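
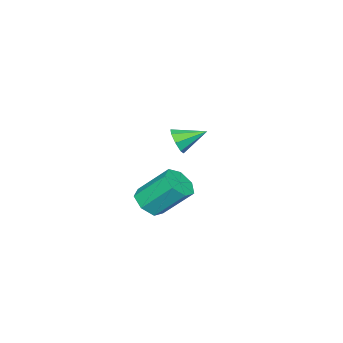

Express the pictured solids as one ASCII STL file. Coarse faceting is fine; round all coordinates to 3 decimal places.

solid 
facet normal 0.260 -0.641 -0.722
outer loop
vertex 4.548 0.574 1.317
vertex 3.976 0.948 0.779
vertex 4.814 1.147 0.904
endloop
endfacet
facet normal 0.899 -0.112 0.423
outer loop
vertex 4.548 0.574 1.317
vertex 4.814 1.147 0.904
vertex 4.036 1.837 2.739
endloop
endfacet
facet normal 0.899 -0.112 0.423
outer loop
vertex 4.036 1.837 2.739
vertex 4.814 1.147 0.904
vertex 4.302 2.41 2.326
endloop
endfacet
facet normal -0.259 0.641 0.722
outer loop
vertex 4.036 1.837 2.739
vertex 4.302 2.41 2.326
vertex 3.464 2.212 2.201
endloop
endfacet
facet normal 0.260 -0.641 -0.722
outer loop
vertex 4.814 1.147 0.904
vertex 3.976 0.948 0.779
vertex 4.449 1.571 0.396
endloop
endfacet
facet normal 0.836 0.523 -0.164
outer loop
vertex 4.814 1.147 0.904
vertex 4.449 1.571 0.396
vertex 4.302 2.41 2.326
endloop
endfacet
facet normal 0.836 0.524 -0.164
outer loop
vertex 4.302 2.41 2.326
vertex 4.449 1.571 0.396
vertex 3.937 2.834 1.819
endloop
endfacet
facet normal -0.259 0.641 0.723
outer loop
vertex 4.302 2.41 2.326
vertex 3.937 2.834 1.819
vertex 3.464 2.212 2.201
endloop
endfacet
facet normal 0.259 -0.641 -0.722
outer loop
vertex 4.449 1.571 0.396
vertex 3.976 0.948 0.779
vertex 3.728 1.526 0.177
endloop
endfacet
facet normal 0.143 0.765 -0.628
outer loop
vertex 4.449 1.571 0.396
vertex 3.728 1.526 0.177
vertex 3.937 2.834 1.819
endloop
endfacet
facet normal 0.143 0.765 -0.628
outer loop
vertex 3.937 2.834 1.819
vertex 3.728 1.526 0.177
vertex 3.216 2.789 1.6
endloop
endfacet
facet normal -0.259 0.641 0.722
outer loop
vertex 3.937 2.834 1.819
vertex 3.216 2.789 1.6
vertex 3.464 2.212 2.201
endloop
endfacet
facet normal 0.260 -0.641 -0.722
outer loop
vertex 3.728 1.526 0.177
vertex 3.976 0.948 0.779
vertex 3.194 1.046 0.411
endloop
endfacet
facet normal -0.658 0.430 -0.618
outer loop
vertex 3.728 1.526 0.177
vertex 3.194 1.046 0.411
vertex 3.216 2.789 1.6
endloop
endfacet
facet normal -0.657 0.430 -0.619
outer loop
vertex 3.216 2.789 1.6
vertex 3.194 1.046 0.411
vertex 2.682 2.309 1.833
endloop
endfacet
facet normal -0.261 0.640 0.722
outer loop
vertex 3.216 2.789 1.6
vertex 2.682 2.309 1.833
vertex 3.464 2.212 2.201
endloop
endfacet
facet normal 0.259 -0.642 -0.722
outer loop
vertex 3.194 1.046 0.411
vertex 3.976 0.948 0.779
vertex 3.248 0.493 0.922
endloop
endfacet
facet normal -0.963 -0.228 -0.145
outer loop
vertex 3.194 1.046 0.411
vertex 3.248 0.493 0.922
vertex 2.682 2.309 1.833
endloop
endfacet
facet normal -0.963 -0.228 -0.143
outer loop
vertex 2.682 2.309 1.833
vertex 3.248 0.493 0.922
vertex 2.737 1.756 2.344
endloop
endfacet
facet normal -0.260 0.641 0.722
outer loop
vertex 2.682 2.309 1.833
vertex 2.737 1.756 2.344
vertex 3.464 2.212 2.201
endloop
endfacet
facet normal 0.259 -0.642 -0.722
outer loop
vertex 3.248 0.493 0.922
vertex 3.976 0.948 0.779
vertex 3.851 0.283 1.325
endloop
endfacet
facet normal -0.543 -0.715 0.440
outer loop
vertex 3.248 0.493 0.922
vertex 3.851 0.283 1.325
vertex 2.737 1.756 2.344
endloop
endfacet
facet normal -0.544 -0.715 0.439
outer loop
vertex 2.737 1.756 2.344
vertex 3.851 0.283 1.325
vertex 3.339 1.546 2.747
endloop
endfacet
facet normal -0.260 0.641 0.722
outer loop
vertex 2.737 1.756 2.344
vertex 3.339 1.546 2.747
vertex 3.464 2.212 2.201
endloop
endfacet
facet normal 0.260 -0.641 -0.722
outer loop
vertex 3.851 0.283 1.325
vertex 3.976 0.948 0.779
vertex 4.548 0.574 1.317
endloop
endfacet
facet normal 0.285 -0.663 0.692
outer loop
vertex 3.851 0.283 1.325
vertex 4.548 0.574 1.317
vertex 3.339 1.546 2.747
endloop
endfacet
facet normal 0.285 -0.663 0.692
outer loop
vertex 3.339 1.546 2.747
vertex 4.548 0.574 1.317
vertex 4.036 1.837 2.739
endloop
endfacet
facet normal -0.259 0.641 0.722
outer loop
vertex 3.339 1.546 2.747
vertex 4.036 1.837 2.739
vertex 3.464 2.212 2.201
endloop
endfacet
facet normal 0.574 -0.712 -0.404
outer loop
vertex -1.344 -1.615 1.868
vertex -1.744 -1.571 1.223
vertex -1.124 -1.226 1.495
endloop
endfacet
facet normal 0.419 0.494 0.762
outer loop
vertex -1.344 -1.615 1.868
vertex -1.124 -1.226 1.495
vertex -2.616 -0.489 1.837
endloop
endfacet
facet normal 0.574 -0.713 -0.403
outer loop
vertex -1.124 -1.226 1.495
vertex -1.744 -1.571 1.223
vertex -1.267 -1.04 0.963
endloop
endfacet
facet normal 0.468 0.866 0.177
outer loop
vertex -1.124 -1.226 1.495
vertex -1.267 -1.04 0.963
vertex -2.616 -0.489 1.837
endloop
endfacet
facet normal 0.574 -0.713 -0.403
outer loop
vertex -1.267 -1.04 0.963
vertex -1.744 -1.571 1.223
vertex -1.689 -1.165 0.583
endloop
endfacet
facet normal 0.103 0.905 -0.412
outer loop
vertex -1.267 -1.04 0.963
vertex -1.689 -1.165 0.583
vertex -2.616 -0.489 1.837
endloop
endfacet
facet normal 0.573 -0.713 -0.403
outer loop
vertex -1.689 -1.165 0.583
vertex -1.744 -1.571 1.223
vertex -2.144 -1.528 0.578
endloop
endfacet
facet normal -0.464 0.590 -0.661
outer loop
vertex -1.689 -1.165 0.583
vertex -2.144 -1.528 0.578
vertex -2.616 -0.489 1.837
endloop
endfacet
facet normal 0.574 -0.713 -0.403
outer loop
vertex -2.144 -1.528 0.578
vertex -1.744 -1.571 1.223
vertex -2.364 -1.916 0.951
endloop
endfacet
facet normal -0.900 0.104 -0.423
outer loop
vertex -2.144 -1.528 0.578
vertex -2.364 -1.916 0.951
vertex -2.616 -0.489 1.837
endloop
endfacet
facet normal 0.574 -0.712 -0.405
outer loop
vertex -2.364 -1.916 0.951
vertex -1.744 -1.571 1.223
vertex -2.221 -2.103 1.483
endloop
endfacet
facet normal -0.950 -0.268 0.161
outer loop
vertex -2.364 -1.916 0.951
vertex -2.221 -2.103 1.483
vertex -2.616 -0.489 1.837
endloop
endfacet
facet normal 0.574 -0.712 -0.404
outer loop
vertex -2.221 -2.103 1.483
vertex -1.744 -1.571 1.223
vertex -1.799 -1.978 1.862
endloop
endfacet
facet normal -0.584 -0.308 0.751
outer loop
vertex -2.221 -2.103 1.483
vertex -1.799 -1.978 1.862
vertex -2.616 -0.489 1.837
endloop
endfacet
facet normal 0.574 -0.712 -0.404
outer loop
vertex -1.799 -1.978 1.862
vertex -1.744 -1.571 1.223
vertex -1.344 -1.615 1.868
endloop
endfacet
facet normal -0.018 0.007 1.000
outer loop
vertex -1.799 -1.978 1.862
vertex -1.344 -1.615 1.868
vertex -2.616 -0.489 1.837
endloop
endfacet

endsolid


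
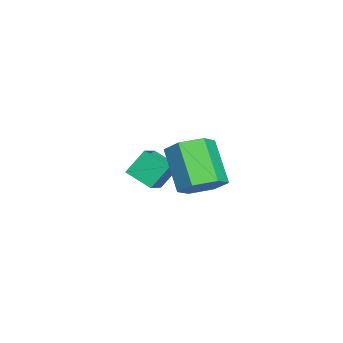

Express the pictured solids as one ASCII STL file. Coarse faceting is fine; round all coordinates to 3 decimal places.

solid 
facet normal 0.567 0.353 -0.744
outer loop
vertex 3.969 0.703 -1.275
vertex 3.661 0.248 -1.726
vertex 3.385 0.895 -1.629
endloop
endfacet
facet normal 0.025 0.896 0.444
outer loop
vertex 3.969 0.703 -1.275
vertex 3.385 0.895 -1.629
vertex 3.107 0.166 -0.144
endloop
endfacet
facet normal 0.026 0.895 0.445
outer loop
vertex 3.107 0.166 -0.144
vertex 3.385 0.895 -1.629
vertex 2.522 0.359 -0.498
endloop
endfacet
facet normal -0.567 -0.353 0.744
outer loop
vertex 3.107 0.166 -0.144
vertex 2.522 0.359 -0.498
vertex 2.799 -0.288 -0.594
endloop
endfacet
facet normal 0.568 0.354 -0.744
outer loop
vertex 3.385 0.895 -1.629
vertex 3.661 0.248 -1.726
vertex 3.077 0.441 -2.08
endloop
endfacet
facet normal -0.699 0.683 -0.210
outer loop
vertex 3.385 0.895 -1.629
vertex 3.077 0.441 -2.08
vertex 2.522 0.359 -0.498
endloop
endfacet
facet normal -0.700 0.682 -0.210
outer loop
vertex 2.522 0.359 -0.498
vertex 3.077 0.441 -2.08
vertex 2.214 -0.096 -0.949
endloop
endfacet
facet normal -0.567 -0.353 0.744
outer loop
vertex 2.522 0.359 -0.498
vertex 2.214 -0.096 -0.949
vertex 2.799 -0.288 -0.594
endloop
endfacet
facet normal 0.568 0.353 -0.744
outer loop
vertex 3.077 0.441 -2.08
vertex 3.661 0.248 -1.726
vertex 3.353 -0.206 -2.176
endloop
endfacet
facet normal -0.726 -0.212 -0.655
outer loop
vertex 3.077 0.441 -2.08
vertex 3.353 -0.206 -2.176
vertex 2.214 -0.096 -0.949
endloop
endfacet
facet normal -0.725 -0.214 -0.654
outer loop
vertex 2.214 -0.096 -0.949
vertex 3.353 -0.206 -2.176
vertex 2.491 -0.743 -1.045
endloop
endfacet
facet normal -0.567 -0.353 0.744
outer loop
vertex 2.214 -0.096 -0.949
vertex 2.491 -0.743 -1.045
vertex 2.799 -0.288 -0.594
endloop
endfacet
facet normal 0.567 0.353 -0.744
outer loop
vertex 3.353 -0.206 -2.176
vertex 3.661 0.248 -1.726
vertex 3.938 -0.399 -1.822
endloop
endfacet
facet normal -0.026 -0.895 -0.445
outer loop
vertex 3.353 -0.206 -2.176
vertex 3.938 -0.399 -1.822
vertex 2.491 -0.743 -1.045
endloop
endfacet
facet normal -0.025 -0.896 -0.444
outer loop
vertex 2.491 -0.743 -1.045
vertex 3.938 -0.399 -1.822
vertex 3.075 -0.935 -0.691
endloop
endfacet
facet normal -0.567 -0.353 0.744
outer loop
vertex 2.491 -0.743 -1.045
vertex 3.075 -0.935 -0.691
vertex 2.799 -0.288 -0.594
endloop
endfacet
facet normal 0.567 0.353 -0.744
outer loop
vertex 3.938 -0.399 -1.822
vertex 3.661 0.248 -1.726
vertex 4.246 0.056 -1.371
endloop
endfacet
facet normal 0.700 -0.683 0.211
outer loop
vertex 3.938 -0.399 -1.822
vertex 4.246 0.056 -1.371
vertex 3.075 -0.935 -0.691
endloop
endfacet
facet normal 0.700 -0.683 0.210
outer loop
vertex 3.075 -0.935 -0.691
vertex 4.246 0.056 -1.371
vertex 3.383 -0.481 -0.24
endloop
endfacet
facet normal -0.568 -0.354 0.744
outer loop
vertex 3.075 -0.935 -0.691
vertex 3.383 -0.481 -0.24
vertex 2.799 -0.288 -0.594
endloop
endfacet
facet normal 0.567 0.353 -0.744
outer loop
vertex 4.246 0.056 -1.371
vertex 3.661 0.248 -1.726
vertex 3.969 0.703 -1.275
endloop
endfacet
facet normal 0.725 0.213 0.655
outer loop
vertex 4.246 0.056 -1.371
vertex 3.969 0.703 -1.275
vertex 3.383 -0.481 -0.24
endloop
endfacet
facet normal 0.726 0.213 0.654
outer loop
vertex 3.383 -0.481 -0.24
vertex 3.969 0.703 -1.275
vertex 3.107 0.166 -0.144
endloop
endfacet
facet normal -0.568 -0.353 0.744
outer loop
vertex 3.383 -0.481 -0.24
vertex 3.107 0.166 -0.144
vertex 2.799 -0.288 -0.594
endloop
endfacet
facet normal -0.297 0.515 0.804
outer loop
vertex -0.39 -1.909 -2.529
vertex 0.394 -2.042 -2.154
vertex -0.063 -1.099 -2.927
endloop
endfacet
facet normal -0.892 0.150 -0.427
outer loop
vertex 0.226 -1.598 -3.706
vertex -0.39 -1.909 -2.529
vertex -0.063 -1.099 -2.927
endloop
endfacet
facet normal -0.298 0.515 0.804
outer loop
vertex -0.063 -1.099 -2.927
vertex 0.394 -2.042 -2.154
vertex 0.722 -1.232 -2.551
endloop
endfacet
facet normal 0.341 0.844 -0.414
outer loop
vertex 0.722 -1.232 -2.551
vertex 0.226 -1.598 -3.706
vertex -0.063 -1.099 -2.927
endloop
endfacet
facet normal -0.341 -0.844 0.414
outer loop
vertex -0.39 -1.909 -2.529
vertex 0.683 -2.541 -2.933
vertex 0.394 -2.042 -2.154
endloop
endfacet
facet normal -0.892 0.152 -0.426
outer loop
vertex -0.102 -2.408 -3.309
vertex -0.39 -1.909 -2.529
vertex 0.226 -1.598 -3.706
endloop
endfacet
facet normal -0.341 -0.844 0.414
outer loop
vertex -0.102 -2.408 -3.309
vertex 0.683 -2.541 -2.933
vertex -0.39 -1.909 -2.529
endloop
endfacet
facet normal 0.891 -0.151 0.428
outer loop
vertex 0.394 -2.042 -2.154
vertex 0.683 -2.541 -2.933
vertex 0.722 -1.232 -2.551
endloop
endfacet
facet normal 0.341 0.844 -0.414
outer loop
vertex 1.01 -1.731 -3.331
vertex 0.226 -1.598 -3.706
vertex 0.722 -1.232 -2.551
endloop
endfacet
facet normal 0.892 -0.151 0.426
outer loop
vertex 0.722 -1.232 -2.551
vertex 0.683 -2.541 -2.933
vertex 1.01 -1.731 -3.331
endloop
endfacet
facet normal 0.297 -0.515 -0.804
outer loop
vertex 1.01 -1.731 -3.331
vertex -0.102 -2.408 -3.309
vertex 0.226 -1.598 -3.706
endloop
endfacet
facet normal 0.298 -0.515 -0.804
outer loop
vertex 0.683 -2.541 -2.933
vertex -0.102 -2.408 -3.309
vertex 1.01 -1.731 -3.331
endloop
endfacet

endsolid


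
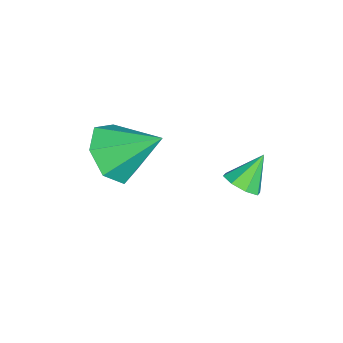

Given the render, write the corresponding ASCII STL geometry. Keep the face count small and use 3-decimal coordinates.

solid 
facet normal 0.474 -0.456 -0.754
outer loop
vertex -0.138 1.782 -1.549
vertex -0.558 2.03 -1.963
vertex 0.004 2.217 -1.723
endloop
endfacet
facet normal 0.544 0.153 0.825
outer loop
vertex -0.138 1.782 -1.549
vertex 0.004 2.217 -1.723
vertex -1.142 2.59 -1.037
endloop
endfacet
facet normal 0.473 -0.455 -0.754
outer loop
vertex 0.004 2.217 -1.723
vertex -0.558 2.03 -1.963
vertex -0.183 2.543 -2.037
endloop
endfacet
facet normal 0.510 0.730 0.455
outer loop
vertex 0.004 2.217 -1.723
vertex -0.183 2.543 -2.037
vertex -1.142 2.59 -1.037
endloop
endfacet
facet normal 0.475 -0.456 -0.753
outer loop
vertex -0.183 2.543 -2.037
vertex -0.558 2.03 -1.963
vertex -0.59 2.568 -2.309
endloop
endfacet
facet normal 0.056 0.998 0.007
outer loop
vertex -0.183 2.543 -2.037
vertex -0.59 2.568 -2.309
vertex -1.142 2.59 -1.037
endloop
endfacet
facet normal 0.474 -0.456 -0.753
outer loop
vertex -0.59 2.568 -2.309
vertex -0.558 2.03 -1.963
vertex -0.979 2.278 -2.378
endloop
endfacet
facet normal -0.549 0.797 -0.252
outer loop
vertex -0.59 2.568 -2.309
vertex -0.979 2.278 -2.378
vertex -1.142 2.59 -1.037
endloop
endfacet
facet normal 0.475 -0.455 -0.753
outer loop
vertex -0.979 2.278 -2.378
vertex -0.558 2.03 -1.963
vertex -1.121 1.842 -2.204
endloop
endfacet
facet normal -0.955 0.242 -0.172
outer loop
vertex -0.979 2.278 -2.378
vertex -1.121 1.842 -2.204
vertex -1.142 2.59 -1.037
endloop
endfacet
facet normal 0.475 -0.455 -0.754
outer loop
vertex -1.121 1.842 -2.204
vertex -0.558 2.03 -1.963
vertex -0.934 1.517 -1.89
endloop
endfacet
facet normal -0.920 -0.337 0.199
outer loop
vertex -1.121 1.842 -2.204
vertex -0.934 1.517 -1.89
vertex -1.142 2.59 -1.037
endloop
endfacet
facet normal 0.475 -0.455 -0.753
outer loop
vertex -0.934 1.517 -1.89
vertex -0.558 2.03 -1.963
vertex -0.527 1.492 -1.618
endloop
endfacet
facet normal -0.468 -0.604 0.645
outer loop
vertex -0.934 1.517 -1.89
vertex -0.527 1.492 -1.618
vertex -1.142 2.59 -1.037
endloop
endfacet
facet normal 0.474 -0.456 -0.754
outer loop
vertex -0.527 1.492 -1.618
vertex -0.558 2.03 -1.963
vertex -0.138 1.782 -1.549
endloop
endfacet
facet normal 0.139 -0.401 0.905
outer loop
vertex -0.527 1.492 -1.618
vertex -0.138 1.782 -1.549
vertex -1.142 2.59 -1.037
endloop
endfacet
facet normal -0.081 -0.800 -0.594
outer loop
vertex 1.122 -1.681 -0.454
vertex 0.057 -1.58 -0.445
vertex 0.763 -1.148 -1.123
endloop
endfacet
facet normal 0.848 0.529 -0.033
outer loop
vertex 1.122 -1.681 -0.454
vertex 0.763 -1.148 -1.123
vertex 0.203 -0.14 0.625
endloop
endfacet
facet normal -0.082 -0.800 -0.595
outer loop
vertex 0.763 -1.148 -1.123
vertex 0.057 -1.58 -0.445
vertex -0.128 -0.939 -1.282
endloop
endfacet
facet normal 0.277 0.868 -0.412
outer loop
vertex 0.763 -1.148 -1.123
vertex -0.128 -0.939 -1.282
vertex 0.203 -0.14 0.625
endloop
endfacet
facet normal -0.081 -0.800 -0.595
outer loop
vertex -0.128 -0.939 -1.282
vertex 0.057 -1.58 -0.445
vertex -0.879 -1.213 -0.811
endloop
endfacet
facet normal -0.474 0.838 -0.269
outer loop
vertex -0.128 -0.939 -1.282
vertex -0.879 -1.213 -0.811
vertex 0.203 -0.14 0.625
endloop
endfacet
facet normal -0.081 -0.800 -0.595
outer loop
vertex -0.879 -1.213 -0.811
vertex 0.057 -1.58 -0.445
vertex -0.926 -1.764 -0.064
endloop
endfacet
facet normal -0.839 0.461 0.288
outer loop
vertex -0.879 -1.213 -0.811
vertex -0.926 -1.764 -0.064
vertex 0.203 -0.14 0.625
endloop
endfacet
facet normal -0.081 -0.800 -0.594
outer loop
vertex -0.926 -1.764 -0.064
vertex 0.057 -1.58 -0.445
vertex -0.232 -2.175 0.395
endloop
endfacet
facet normal -0.543 0.021 0.840
outer loop
vertex -0.926 -1.764 -0.064
vertex -0.232 -2.175 0.395
vertex 0.203 -0.14 0.625
endloop
endfacet
facet normal -0.081 -0.800 -0.595
outer loop
vertex -0.232 -2.175 0.395
vertex 0.057 -1.58 -0.445
vertex 0.679 -2.139 0.222
endloop
endfacet
facet normal 0.190 -0.150 0.970
outer loop
vertex -0.232 -2.175 0.395
vertex 0.679 -2.139 0.222
vertex 0.203 -0.14 0.625
endloop
endfacet
facet normal -0.081 -0.800 -0.595
outer loop
vertex 0.679 -2.139 0.222
vertex 0.057 -1.58 -0.445
vertex 1.122 -1.681 -0.454
endloop
endfacet
facet normal 0.810 0.076 0.582
outer loop
vertex 0.679 -2.139 0.222
vertex 1.122 -1.681 -0.454
vertex 0.203 -0.14 0.625
endloop
endfacet

endsolid


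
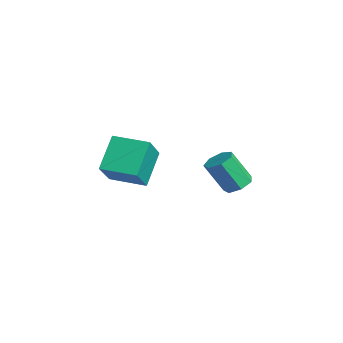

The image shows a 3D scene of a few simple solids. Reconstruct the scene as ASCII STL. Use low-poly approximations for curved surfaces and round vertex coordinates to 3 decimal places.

solid 
facet normal -0.645 -0.763 0.045
outer loop
vertex -2.605 -5.136 1.249
vertex -3.516 -4.296 2.427
vertex -3.503 -4.447 0.063
endloop
endfacet
facet normal 0.533 -0.491 -0.689
outer loop
vertex -2.504 -3.264 -0.007
vertex -2.605 -5.136 1.249
vertex -3.503 -4.447 0.063
endloop
endfacet
facet normal -0.645 -0.763 0.045
outer loop
vertex -3.503 -4.447 0.063
vertex -3.516 -4.296 2.427
vertex -4.415 -3.607 1.241
endloop
endfacet
facet normal -0.548 0.420 -0.724
outer loop
vertex -4.415 -3.607 1.241
vertex -2.504 -3.264 -0.007
vertex -3.503 -4.447 0.063
endloop
endfacet
facet normal 0.548 -0.420 0.723
outer loop
vertex -2.605 -5.136 1.249
vertex -2.517 -3.113 2.357
vertex -3.516 -4.296 2.427
endloop
endfacet
facet normal 0.533 -0.491 -0.689
outer loop
vertex -1.605 -3.953 1.179
vertex -2.605 -5.136 1.249
vertex -2.504 -3.264 -0.007
endloop
endfacet
facet normal 0.548 -0.420 0.724
outer loop
vertex -1.605 -3.953 1.179
vertex -2.517 -3.113 2.357
vertex -2.605 -5.136 1.249
endloop
endfacet
facet normal -0.533 0.491 0.689
outer loop
vertex -3.516 -4.296 2.427
vertex -2.517 -3.113 2.357
vertex -4.415 -3.607 1.241
endloop
endfacet
facet normal -0.548 0.420 -0.723
outer loop
vertex -3.415 -2.424 1.171
vertex -2.504 -3.264 -0.007
vertex -4.415 -3.607 1.241
endloop
endfacet
facet normal -0.533 0.491 0.689
outer loop
vertex -4.415 -3.607 1.241
vertex -2.517 -3.113 2.357
vertex -3.415 -2.424 1.171
endloop
endfacet
facet normal 0.645 0.763 -0.045
outer loop
vertex -3.415 -2.424 1.171
vertex -1.605 -3.953 1.179
vertex -2.504 -3.264 -0.007
endloop
endfacet
facet normal 0.645 0.763 -0.045
outer loop
vertex -2.517 -3.113 2.357
vertex -1.605 -3.953 1.179
vertex -3.415 -2.424 1.171
endloop
endfacet
facet normal 0.235 0.455 -0.859
outer loop
vertex -2.672 1.155 -0.756
vertex -3.124 0.779 -1.079
vertex -3.209 1.376 -0.786
endloop
endfacet
facet normal 0.303 0.805 0.510
outer loop
vertex -2.672 1.155 -0.756
vertex -3.209 1.376 -0.786
vertex -3.044 0.436 0.601
endloop
endfacet
facet normal 0.303 0.805 0.510
outer loop
vertex -3.044 0.436 0.601
vertex -3.209 1.376 -0.786
vertex -3.581 0.657 0.571
endloop
endfacet
facet normal -0.235 -0.454 0.859
outer loop
vertex -3.044 0.436 0.601
vertex -3.581 0.657 0.571
vertex -3.496 0.061 0.279
endloop
endfacet
facet normal 0.235 0.455 -0.859
outer loop
vertex -3.209 1.376 -0.786
vertex -3.124 0.779 -1.079
vertex -3.682 1.148 -1.036
endloop
endfacet
facet normal -0.532 0.800 0.278
outer loop
vertex -3.209 1.376 -0.786
vertex -3.682 1.148 -1.036
vertex -3.581 0.657 0.571
endloop
endfacet
facet normal -0.531 0.800 0.278
outer loop
vertex -3.581 0.657 0.571
vertex -3.682 1.148 -1.036
vertex -4.054 0.43 0.321
endloop
endfacet
facet normal -0.236 -0.454 0.859
outer loop
vertex -3.581 0.657 0.571
vertex -4.054 0.43 0.321
vertex -3.496 0.061 0.279
endloop
endfacet
facet normal 0.235 0.455 -0.859
outer loop
vertex -3.682 1.148 -1.036
vertex -3.124 0.779 -1.079
vertex -3.735 0.643 -1.318
endloop
endfacet
facet normal -0.968 0.193 -0.163
outer loop
vertex -3.682 1.148 -1.036
vertex -3.735 0.643 -1.318
vertex -4.054 0.43 0.321
endloop
endfacet
facet normal -0.968 0.191 -0.164
outer loop
vertex -4.054 0.43 0.321
vertex -3.735 0.643 -1.318
vertex -4.106 -0.076 0.039
endloop
endfacet
facet normal -0.236 -0.454 0.859
outer loop
vertex -4.054 0.43 0.321
vertex -4.106 -0.076 0.039
vertex -3.496 0.061 0.279
endloop
endfacet
facet normal 0.235 0.455 -0.859
outer loop
vertex -3.735 0.643 -1.318
vertex -3.124 0.779 -1.079
vertex -3.328 0.24 -1.42
endloop
endfacet
facet normal -0.675 -0.560 -0.481
outer loop
vertex -3.735 0.643 -1.318
vertex -3.328 0.24 -1.42
vertex -4.106 -0.076 0.039
endloop
endfacet
facet normal -0.675 -0.560 -0.481
outer loop
vertex -4.106 -0.076 0.039
vertex -3.328 0.24 -1.42
vertex -3.699 -0.479 -0.063
endloop
endfacet
facet normal -0.236 -0.455 0.859
outer loop
vertex -4.106 -0.076 0.039
vertex -3.699 -0.479 -0.063
vertex -3.496 0.061 0.279
endloop
endfacet
facet normal 0.235 0.454 -0.859
outer loop
vertex -3.328 0.24 -1.42
vertex -3.124 0.779 -1.079
vertex -2.768 0.243 -1.265
endloop
endfacet
facet normal 0.126 -0.890 -0.437
outer loop
vertex -3.328 0.24 -1.42
vertex -2.768 0.243 -1.265
vertex -3.699 -0.479 -0.063
endloop
endfacet
facet normal 0.128 -0.891 -0.436
outer loop
vertex -3.699 -0.479 -0.063
vertex -2.768 0.243 -1.265
vertex -3.139 -0.475 0.093
endloop
endfacet
facet normal -0.236 -0.455 0.859
outer loop
vertex -3.699 -0.479 -0.063
vertex -3.139 -0.475 0.093
vertex -3.496 0.061 0.279
endloop
endfacet
facet normal 0.236 0.455 -0.859
outer loop
vertex -2.768 0.243 -1.265
vertex -3.124 0.779 -1.079
vertex -2.476 0.651 -0.969
endloop
endfacet
facet normal 0.833 -0.550 -0.063
outer loop
vertex -2.768 0.243 -1.265
vertex -2.476 0.651 -0.969
vertex -3.139 -0.475 0.093
endloop
endfacet
facet normal 0.832 -0.551 -0.064
outer loop
vertex -3.139 -0.475 0.093
vertex -2.476 0.651 -0.969
vertex -2.847 -0.068 0.388
endloop
endfacet
facet normal -0.235 -0.454 0.859
outer loop
vertex -3.139 -0.475 0.093
vertex -2.847 -0.068 0.388
vertex -3.496 0.061 0.279
endloop
endfacet
facet normal 0.236 0.455 -0.859
outer loop
vertex -2.476 0.651 -0.969
vertex -3.124 0.779 -1.079
vertex -2.672 1.155 -0.756
endloop
endfacet
facet normal 0.912 0.204 0.357
outer loop
vertex -2.476 0.651 -0.969
vertex -2.672 1.155 -0.756
vertex -2.847 -0.068 0.388
endloop
endfacet
facet normal 0.911 0.205 0.358
outer loop
vertex -2.847 -0.068 0.388
vertex -2.672 1.155 -0.756
vertex -3.044 0.436 0.601
endloop
endfacet
facet normal -0.235 -0.455 0.859
outer loop
vertex -2.847 -0.068 0.388
vertex -3.044 0.436 0.601
vertex -3.496 0.061 0.279
endloop
endfacet

endsolid


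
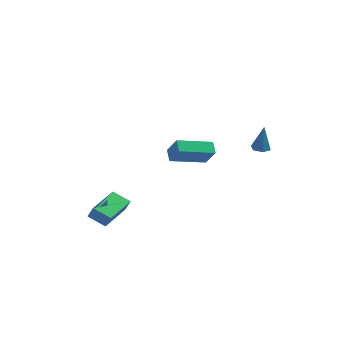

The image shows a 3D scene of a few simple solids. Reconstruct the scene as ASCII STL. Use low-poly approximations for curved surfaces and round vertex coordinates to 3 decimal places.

solid 
facet normal -0.696 -0.690 0.200
outer loop
vertex 2.367 -4.957 4.104
vertex 2.003 -4.442 4.614
vertex 1.638 -4.504 3.128
endloop
endfacet
facet normal 0.448 -0.635 -0.629
outer loop
vertex 3.037 -3.118 2.726
vertex 2.367 -4.957 4.104
vertex 1.638 -4.504 3.128
endloop
endfacet
facet normal -0.696 -0.690 0.200
outer loop
vertex 1.638 -4.504 3.128
vertex 2.003 -4.442 4.614
vertex 1.274 -3.99 3.637
endloop
endfacet
facet normal -0.560 0.348 -0.752
outer loop
vertex 1.274 -3.99 3.637
vertex 3.037 -3.118 2.726
vertex 1.638 -4.504 3.128
endloop
endfacet
facet normal 0.561 -0.348 0.751
outer loop
vertex 2.367 -4.957 4.104
vertex 3.402 -3.056 4.212
vertex 2.003 -4.442 4.614
endloop
endfacet
facet normal 0.449 -0.635 -0.629
outer loop
vertex 3.766 -3.57 3.703
vertex 2.367 -4.957 4.104
vertex 3.037 -3.118 2.726
endloop
endfacet
facet normal 0.560 -0.348 0.752
outer loop
vertex 3.766 -3.57 3.703
vertex 3.402 -3.056 4.212
vertex 2.367 -4.957 4.104
endloop
endfacet
facet normal -0.449 0.635 0.629
outer loop
vertex 2.003 -4.442 4.614
vertex 3.402 -3.056 4.212
vertex 1.274 -3.99 3.637
endloop
endfacet
facet normal -0.560 0.348 -0.751
outer loop
vertex 2.673 -2.603 3.236
vertex 3.037 -3.118 2.726
vertex 1.274 -3.99 3.637
endloop
endfacet
facet normal -0.449 0.634 0.630
outer loop
vertex 1.274 -3.99 3.637
vertex 3.402 -3.056 4.212
vertex 2.673 -2.603 3.236
endloop
endfacet
facet normal 0.696 0.690 -0.200
outer loop
vertex 2.673 -2.603 3.236
vertex 3.766 -3.57 3.703
vertex 3.037 -3.118 2.726
endloop
endfacet
facet normal 0.696 0.690 -0.199
outer loop
vertex 3.402 -3.056 4.212
vertex 3.766 -3.57 3.703
vertex 2.673 -2.603 3.236
endloop
endfacet
facet normal -0.464 0.207 -0.862
outer loop
vertex -3.608 -3.406 -2.319
vertex -3.437 -1.352 -1.917
vertex -2.576 -3.384 -2.869
endloop
endfacet
facet normal -0.081 -0.978 -0.191
outer loop
vertex -2.163 -3.568 -2.103
vertex -3.608 -3.406 -2.319
vertex -2.576 -3.384 -2.869
endloop
endfacet
facet normal -0.464 0.207 -0.861
outer loop
vertex -2.576 -3.384 -2.869
vertex -3.437 -1.352 -1.917
vertex -2.405 -1.33 -2.468
endloop
endfacet
facet normal 0.882 0.019 -0.471
outer loop
vertex -2.405 -1.33 -2.468
vertex -2.163 -3.568 -2.103
vertex -2.576 -3.384 -2.869
endloop
endfacet
facet normal -0.882 -0.019 0.471
outer loop
vertex -3.608 -3.406 -2.319
vertex -3.024 -1.536 -1.151
vertex -3.437 -1.352 -1.917
endloop
endfacet
facet normal -0.081 -0.978 -0.191
outer loop
vertex -3.195 -3.59 -1.552
vertex -3.608 -3.406 -2.319
vertex -2.163 -3.568 -2.103
endloop
endfacet
facet normal -0.882 -0.018 0.471
outer loop
vertex -3.195 -3.59 -1.552
vertex -3.024 -1.536 -1.151
vertex -3.608 -3.406 -2.319
endloop
endfacet
facet normal 0.081 0.978 0.191
outer loop
vertex -3.437 -1.352 -1.917
vertex -3.024 -1.536 -1.151
vertex -2.405 -1.33 -2.468
endloop
endfacet
facet normal 0.882 0.019 -0.471
outer loop
vertex -1.992 -1.514 -1.701
vertex -2.163 -3.568 -2.103
vertex -2.405 -1.33 -2.468
endloop
endfacet
facet normal 0.081 0.978 0.191
outer loop
vertex -2.405 -1.33 -2.468
vertex -3.024 -1.536 -1.151
vertex -1.992 -1.514 -1.701
endloop
endfacet
facet normal 0.464 -0.207 0.861
outer loop
vertex -1.992 -1.514 -1.701
vertex -3.195 -3.59 -1.552
vertex -2.163 -3.568 -2.103
endloop
endfacet
facet normal 0.464 -0.207 0.862
outer loop
vertex -3.024 -1.536 -1.151
vertex -3.195 -3.59 -1.552
vertex -1.992 -1.514 -1.701
endloop
endfacet
facet normal -0.138 0.081 -0.987
outer loop
vertex 3.803 2.988 1.245
vertex 3.493 3.447 1.326
vertex 4.047 3.492 1.252
endloop
endfacet
facet normal 0.893 -0.434 0.119
outer loop
vertex 3.803 2.988 1.245
vertex 4.047 3.492 1.252
vertex 3.727 3.313 2.994
endloop
endfacet
facet normal -0.138 0.079 -0.987
outer loop
vertex 4.047 3.492 1.252
vertex 3.493 3.447 1.326
vertex 3.737 3.952 1.332
endloop
endfacet
facet normal 0.828 0.522 0.206
outer loop
vertex 4.047 3.492 1.252
vertex 3.737 3.952 1.332
vertex 3.727 3.313 2.994
endloop
endfacet
facet normal -0.138 0.079 -0.987
outer loop
vertex 3.737 3.952 1.332
vertex 3.493 3.447 1.326
vertex 3.183 3.907 1.406
endloop
endfacet
facet normal -0.028 0.933 0.359
outer loop
vertex 3.737 3.952 1.332
vertex 3.183 3.907 1.406
vertex 3.727 3.313 2.994
endloop
endfacet
facet normal -0.138 0.078 -0.987
outer loop
vertex 3.183 3.907 1.406
vertex 3.493 3.447 1.326
vertex 2.94 3.402 1.4
endloop
endfacet
facet normal -0.818 0.388 0.425
outer loop
vertex 3.183 3.907 1.406
vertex 2.94 3.402 1.4
vertex 3.727 3.313 2.994
endloop
endfacet
facet normal -0.139 0.081 -0.987
outer loop
vertex 2.94 3.402 1.4
vertex 3.493 3.447 1.326
vertex 3.25 2.943 1.319
endloop
endfacet
facet normal -0.751 -0.567 0.339
outer loop
vertex 2.94 3.402 1.4
vertex 3.25 2.943 1.319
vertex 3.727 3.313 2.994
endloop
endfacet
facet normal -0.139 0.081 -0.987
outer loop
vertex 3.25 2.943 1.319
vertex 3.493 3.447 1.326
vertex 3.803 2.988 1.245
endloop
endfacet
facet normal 0.104 -0.977 0.186
outer loop
vertex 3.25 2.943 1.319
vertex 3.803 2.988 1.245
vertex 3.727 3.313 2.994
endloop
endfacet

endsolid


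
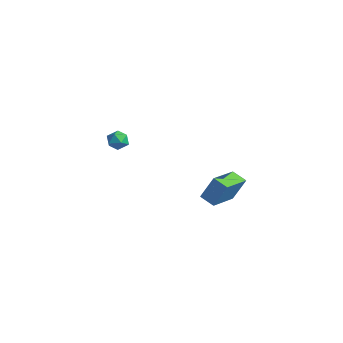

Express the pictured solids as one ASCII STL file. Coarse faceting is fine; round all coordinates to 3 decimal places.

solid 
facet normal -0.875 -0.295 0.384
outer loop
vertex 3.565 2.636 -0.093
vertex 2.867 4.231 -0.459
vertex 3.152 2.152 -1.407
endloop
endfacet
facet normal 0.393 -0.896 0.206
outer loop
vertex 3.913 2.409 -1.741
vertex 3.565 2.636 -0.093
vertex 3.152 2.152 -1.407
endloop
endfacet
facet normal -0.875 -0.295 0.384
outer loop
vertex 3.152 2.152 -1.407
vertex 2.867 4.231 -0.459
vertex 2.453 3.748 -1.773
endloop
endfacet
facet normal -0.283 -0.331 -0.900
outer loop
vertex 2.453 3.748 -1.773
vertex 3.913 2.409 -1.741
vertex 3.152 2.152 -1.407
endloop
endfacet
facet normal 0.283 0.331 0.900
outer loop
vertex 3.565 2.636 -0.093
vertex 3.628 4.488 -0.793
vertex 2.867 4.231 -0.459
endloop
endfacet
facet normal 0.392 -0.897 0.206
outer loop
vertex 4.327 2.892 -0.427
vertex 3.565 2.636 -0.093
vertex 3.913 2.409 -1.741
endloop
endfacet
facet normal 0.284 0.331 0.900
outer loop
vertex 4.327 2.892 -0.427
vertex 3.628 4.488 -0.793
vertex 3.565 2.636 -0.093
endloop
endfacet
facet normal -0.393 0.896 -0.206
outer loop
vertex 2.867 4.231 -0.459
vertex 3.628 4.488 -0.793
vertex 2.453 3.748 -1.773
endloop
endfacet
facet normal -0.283 -0.331 -0.900
outer loop
vertex 3.215 4.004 -2.107
vertex 3.913 2.409 -1.741
vertex 2.453 3.748 -1.773
endloop
endfacet
facet normal -0.392 0.896 -0.207
outer loop
vertex 2.453 3.748 -1.773
vertex 3.628 4.488 -0.793
vertex 3.215 4.004 -2.107
endloop
endfacet
facet normal 0.875 0.295 -0.384
outer loop
vertex 3.215 4.004 -2.107
vertex 4.327 2.892 -0.427
vertex 3.913 2.409 -1.741
endloop
endfacet
facet normal 0.875 0.295 -0.384
outer loop
vertex 3.628 4.488 -0.793
vertex 4.327 2.892 -0.427
vertex 3.215 4.004 -2.107
endloop
endfacet
facet normal -0.109 0.793 0.600
outer loop
vertex -3.455 2.107 -0.294
vertex -3.667 1.717 0.183
vertex -3.031 1.847 0.127
endloop
endfacet
facet normal 0.419 0.898 0.133
outer loop
vertex -3.455 2.107 -0.294
vertex -3.031 1.847 0.127
vertex -2.885 1.873 -0.508
endloop
endfacet
facet normal 0.147 0.839 -0.524
outer loop
vertex -3.455 2.107 -0.294
vertex -2.885 1.873 -0.508
vertex -3.432 1.759 -0.844
endloop
endfacet
facet normal -0.549 0.696 -0.463
outer loop
vertex -3.455 2.107 -0.294
vertex -3.432 1.759 -0.844
vertex -3.915 1.662 -0.417
endloop
endfacet
facet normal -0.708 0.668 0.231
outer loop
vertex -3.455 2.107 -0.294
vertex -3.915 1.662 -0.417
vertex -3.667 1.717 0.183
endloop
endfacet
facet normal 0.899 0.378 0.222
outer loop
vertex -2.885 1.873 -0.508
vertex -3.031 1.847 0.127
vertex -2.745 1.338 -0.163
endloop
endfacet
facet normal 0.044 0.207 0.977
outer loop
vertex -3.031 1.847 0.127
vertex -3.667 1.717 0.183
vertex -3.228 1.241 0.264
endloop
endfacet
facet normal -0.924 0.004 0.382
outer loop
vertex -3.667 1.717 0.183
vertex -3.915 1.662 -0.417
vertex -3.775 1.127 -0.072
endloop
endfacet
facet normal -0.667 0.049 -0.743
outer loop
vertex -3.915 1.662 -0.417
vertex -3.432 1.759 -0.844
vertex -3.629 1.153 -0.707
endloop
endfacet
facet normal 0.459 0.280 -0.843
outer loop
vertex -3.432 1.759 -0.844
vertex -2.885 1.873 -0.508
vertex -2.993 1.283 -0.763
endloop
endfacet
facet normal 0.549 -0.696 0.463
outer loop
vertex -3.205 0.893 -0.286
vertex -2.745 1.338 -0.163
vertex -3.228 1.241 0.264
endloop
endfacet
facet normal -0.147 -0.839 0.524
outer loop
vertex -3.205 0.893 -0.286
vertex -3.228 1.241 0.264
vertex -3.775 1.127 -0.072
endloop
endfacet
facet normal -0.419 -0.898 -0.133
outer loop
vertex -3.205 0.893 -0.286
vertex -3.775 1.127 -0.072
vertex -3.629 1.153 -0.707
endloop
endfacet
facet normal 0.109 -0.793 -0.600
outer loop
vertex -3.205 0.893 -0.286
vertex -3.629 1.153 -0.707
vertex -2.993 1.283 -0.763
endloop
endfacet
facet normal 0.708 -0.668 -0.231
outer loop
vertex -3.205 0.893 -0.286
vertex -2.993 1.283 -0.763
vertex -2.745 1.338 -0.163
endloop
endfacet
facet normal 0.667 -0.049 0.743
outer loop
vertex -3.228 1.241 0.264
vertex -2.745 1.338 -0.163
vertex -3.031 1.847 0.127
endloop
endfacet
facet normal -0.459 -0.280 0.843
outer loop
vertex -3.775 1.127 -0.072
vertex -3.228 1.241 0.264
vertex -3.667 1.717 0.183
endloop
endfacet
facet normal -0.899 -0.378 -0.222
outer loop
vertex -3.629 1.153 -0.707
vertex -3.775 1.127 -0.072
vertex -3.915 1.662 -0.417
endloop
endfacet
facet normal -0.044 -0.207 -0.977
outer loop
vertex -2.993 1.283 -0.763
vertex -3.629 1.153 -0.707
vertex -3.432 1.759 -0.844
endloop
endfacet
facet normal 0.924 -0.004 -0.382
outer loop
vertex -2.745 1.338 -0.163
vertex -2.993 1.283 -0.763
vertex -2.885 1.873 -0.508
endloop
endfacet

endsolid


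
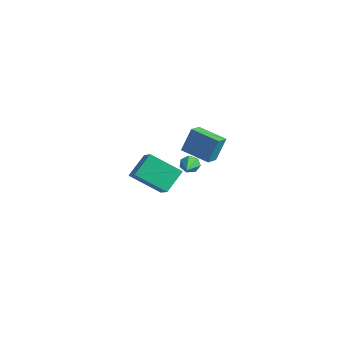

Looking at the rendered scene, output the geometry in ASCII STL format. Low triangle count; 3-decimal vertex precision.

solid 
facet normal -0.728 0.343 -0.593
outer loop
vertex -0.68 -4.191 -0.171
vertex -0.828 -3.143 0.617
vertex 0.49 -3.324 -1.105
endloop
endfacet
facet normal 0.112 -0.794 -0.597
outer loop
vertex 1.408 -3.757 -0.357
vertex -0.68 -4.191 -0.171
vertex 0.49 -3.324 -1.105
endloop
endfacet
facet normal -0.728 0.344 -0.593
outer loop
vertex 0.49 -3.324 -1.105
vertex -0.828 -3.143 0.617
vertex 0.343 -2.276 -0.316
endloop
endfacet
facet normal 0.676 0.501 -0.540
outer loop
vertex 0.343 -2.276 -0.316
vertex 1.408 -3.757 -0.357
vertex 0.49 -3.324 -1.105
endloop
endfacet
facet normal -0.676 -0.501 0.540
outer loop
vertex -0.68 -4.191 -0.171
vertex 0.09 -3.576 1.365
vertex -0.828 -3.143 0.617
endloop
endfacet
facet normal 0.112 -0.794 -0.598
outer loop
vertex 0.237 -4.624 0.576
vertex -0.68 -4.191 -0.171
vertex 1.408 -3.757 -0.357
endloop
endfacet
facet normal -0.676 -0.501 0.540
outer loop
vertex 0.237 -4.624 0.576
vertex 0.09 -3.576 1.365
vertex -0.68 -4.191 -0.171
endloop
endfacet
facet normal -0.112 0.794 0.597
outer loop
vertex -0.828 -3.143 0.617
vertex 0.09 -3.576 1.365
vertex 0.343 -2.276 -0.316
endloop
endfacet
facet normal 0.676 0.501 -0.540
outer loop
vertex 1.26 -2.709 0.431
vertex 1.408 -3.757 -0.357
vertex 0.343 -2.276 -0.316
endloop
endfacet
facet normal -0.112 0.794 0.597
outer loop
vertex 0.343 -2.276 -0.316
vertex 0.09 -3.576 1.365
vertex 1.26 -2.709 0.431
endloop
endfacet
facet normal 0.728 -0.344 0.594
outer loop
vertex 1.26 -2.709 0.431
vertex 0.237 -4.624 0.576
vertex 1.408 -3.757 -0.357
endloop
endfacet
facet normal 0.728 -0.344 0.593
outer loop
vertex 0.09 -3.576 1.365
vertex 0.237 -4.624 0.576
vertex 1.26 -2.709 0.431
endloop
endfacet
facet normal -0.615 0.695 -0.373
outer loop
vertex -3.372 2.349 -4.465
vertex -3.702 2.276 -4.057
vertex -3.296 2.614 -4.096
endloop
endfacet
facet normal 0.919 0.205 -0.336
outer loop
vertex -3.372 2.349 -4.465
vertex -3.296 2.614 -4.096
vertex -2.758 1.204 -3.483
endloop
endfacet
facet normal -0.615 0.695 -0.373
outer loop
vertex -3.296 2.614 -4.096
vertex -3.702 2.276 -4.057
vertex -3.526 2.624 -3.698
endloop
endfacet
facet normal 0.765 0.479 0.430
outer loop
vertex -3.296 2.614 -4.096
vertex -3.526 2.624 -3.698
vertex -2.758 1.204 -3.483
endloop
endfacet
facet normal -0.614 0.696 -0.374
outer loop
vertex -3.526 2.624 -3.698
vertex -3.702 2.276 -4.057
vertex -3.889 2.372 -3.571
endloop
endfacet
facet normal 0.170 0.237 0.957
outer loop
vertex -3.526 2.624 -3.698
vertex -3.889 2.372 -3.571
vertex -2.758 1.204 -3.483
endloop
endfacet
facet normal -0.612 0.697 -0.373
outer loop
vertex -3.889 2.372 -3.571
vertex -3.702 2.276 -4.057
vertex -4.112 2.048 -3.81
endloop
endfacet
facet normal -0.415 -0.338 0.845
outer loop
vertex -3.889 2.372 -3.571
vertex -4.112 2.048 -3.81
vertex -2.758 1.204 -3.483
endloop
endfacet
facet normal -0.612 0.697 -0.373
outer loop
vertex -4.112 2.048 -3.81
vertex -3.702 2.276 -4.057
vertex -4.026 1.896 -4.235
endloop
endfacet
facet normal -0.551 -0.815 0.180
outer loop
vertex -4.112 2.048 -3.81
vertex -4.026 1.896 -4.235
vertex -2.758 1.204 -3.483
endloop
endfacet
facet normal -0.612 0.697 -0.373
outer loop
vertex -4.026 1.896 -4.235
vertex -3.702 2.276 -4.057
vertex -3.696 2.03 -4.526
endloop
endfacet
facet normal -0.136 -0.832 -0.537
outer loop
vertex -4.026 1.896 -4.235
vertex -3.696 2.03 -4.526
vertex -2.758 1.204 -3.483
endloop
endfacet
facet normal -0.615 0.695 -0.373
outer loop
vertex -3.696 2.03 -4.526
vertex -3.702 2.276 -4.057
vertex -3.372 2.349 -4.465
endloop
endfacet
facet normal 0.518 -0.380 -0.767
outer loop
vertex -3.696 2.03 -4.526
vertex -3.372 2.349 -4.465
vertex -2.758 1.204 -3.483
endloop
endfacet
facet normal -0.950 -0.251 0.184
outer loop
vertex -3.291 1.979 -1.176
vertex -3.552 2.736 -1.49
vertex -3.39 1.412 -2.463
endloop
endfacet
facet normal 0.303 -0.880 0.365
outer loop
vertex -1.908 1.804 -2.75
vertex -3.291 1.979 -1.176
vertex -3.39 1.412 -2.463
endloop
endfacet
facet normal -0.950 -0.251 0.184
outer loop
vertex -3.39 1.412 -2.463
vertex -3.552 2.736 -1.49
vertex -3.651 2.169 -2.777
endloop
endfacet
facet normal -0.070 -0.403 -0.913
outer loop
vertex -3.651 2.169 -2.777
vertex -1.908 1.804 -2.75
vertex -3.39 1.412 -2.463
endloop
endfacet
facet normal 0.070 0.403 0.913
outer loop
vertex -3.291 1.979 -1.176
vertex -2.07 3.128 -1.777
vertex -3.552 2.736 -1.49
endloop
endfacet
facet normal 0.303 -0.880 0.365
outer loop
vertex -1.809 2.371 -1.463
vertex -3.291 1.979 -1.176
vertex -1.908 1.804 -2.75
endloop
endfacet
facet normal 0.070 0.403 0.913
outer loop
vertex -1.809 2.371 -1.463
vertex -2.07 3.128 -1.777
vertex -3.291 1.979 -1.176
endloop
endfacet
facet normal -0.303 0.880 -0.365
outer loop
vertex -3.552 2.736 -1.49
vertex -2.07 3.128 -1.777
vertex -3.651 2.169 -2.777
endloop
endfacet
facet normal -0.070 -0.403 -0.913
outer loop
vertex -2.169 2.561 -3.064
vertex -1.908 1.804 -2.75
vertex -3.651 2.169 -2.777
endloop
endfacet
facet normal -0.303 0.880 -0.365
outer loop
vertex -3.651 2.169 -2.777
vertex -2.07 3.128 -1.777
vertex -2.169 2.561 -3.064
endloop
endfacet
facet normal 0.950 0.251 -0.184
outer loop
vertex -2.169 2.561 -3.064
vertex -1.809 2.371 -1.463
vertex -1.908 1.804 -2.75
endloop
endfacet
facet normal 0.950 0.251 -0.184
outer loop
vertex -2.07 3.128 -1.777
vertex -1.809 2.371 -1.463
vertex -2.169 2.561 -3.064
endloop
endfacet

endsolid


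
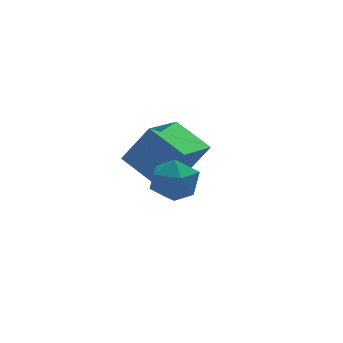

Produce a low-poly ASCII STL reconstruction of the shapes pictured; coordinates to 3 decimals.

solid 
facet normal -0.538 0.291 0.791
outer loop
vertex -0.451 0.232 1.255
vertex -0.759 -0.698 1.387
vertex 0.065 -0.383 1.832
endloop
endfacet
facet normal 0.040 0.701 0.712
outer loop
vertex -0.451 0.232 1.255
vertex 0.065 -0.383 1.832
vertex 0.536 0.223 1.208
endloop
endfacet
facet normal 0.012 0.998 0.063
outer loop
vertex -0.451 0.232 1.255
vertex 0.536 0.223 1.208
vertex 0.002 0.282 0.378
endloop
endfacet
facet normal -0.584 0.770 -0.258
outer loop
vertex -0.451 0.232 1.255
vertex 0.002 0.282 0.378
vertex -0.798 -0.288 0.488
endloop
endfacet
facet normal -0.923 0.333 0.192
outer loop
vertex -0.451 0.232 1.255
vertex -0.798 -0.288 0.488
vertex -0.759 -0.698 1.387
endloop
endfacet
facet normal 0.615 0.281 0.737
outer loop
vertex 0.536 0.223 1.208
vertex 0.065 -0.383 1.832
vertex 0.838 -0.712 1.312
endloop
endfacet
facet normal -0.320 -0.385 0.866
outer loop
vertex 0.065 -0.383 1.832
vertex -0.759 -0.698 1.387
vertex 0.038 -1.282 1.422
endloop
endfacet
facet normal -0.943 -0.316 -0.103
outer loop
vertex -0.759 -0.698 1.387
vertex -0.798 -0.288 0.488
vertex -0.496 -1.223 0.592
endloop
endfacet
facet normal -0.393 0.391 -0.832
outer loop
vertex -0.798 -0.288 0.488
vertex 0.002 0.282 0.378
vertex -0.025 -0.617 -0.032
endloop
endfacet
facet normal 0.570 0.760 -0.313
outer loop
vertex 0.002 0.282 0.378
vertex 0.536 0.223 1.208
vertex 0.799 -0.302 0.413
endloop
endfacet
facet normal 0.584 -0.770 0.258
outer loop
vertex 0.491 -1.232 0.545
vertex 0.838 -0.712 1.312
vertex 0.038 -1.282 1.422
endloop
endfacet
facet normal -0.012 -0.998 -0.063
outer loop
vertex 0.491 -1.232 0.545
vertex 0.038 -1.282 1.422
vertex -0.496 -1.223 0.592
endloop
endfacet
facet normal -0.040 -0.701 -0.712
outer loop
vertex 0.491 -1.232 0.545
vertex -0.496 -1.223 0.592
vertex -0.025 -0.617 -0.032
endloop
endfacet
facet normal 0.538 -0.291 -0.791
outer loop
vertex 0.491 -1.232 0.545
vertex -0.025 -0.617 -0.032
vertex 0.799 -0.302 0.413
endloop
endfacet
facet normal 0.923 -0.333 -0.192
outer loop
vertex 0.491 -1.232 0.545
vertex 0.799 -0.302 0.413
vertex 0.838 -0.712 1.312
endloop
endfacet
facet normal 0.393 -0.391 0.832
outer loop
vertex 0.038 -1.282 1.422
vertex 0.838 -0.712 1.312
vertex 0.065 -0.383 1.832
endloop
endfacet
facet normal -0.570 -0.760 0.313
outer loop
vertex -0.496 -1.223 0.592
vertex 0.038 -1.282 1.422
vertex -0.759 -0.698 1.387
endloop
endfacet
facet normal -0.615 -0.281 -0.737
outer loop
vertex -0.025 -0.617 -0.032
vertex -0.496 -1.223 0.592
vertex -0.798 -0.288 0.488
endloop
endfacet
facet normal 0.320 0.385 -0.866
outer loop
vertex 0.799 -0.302 0.413
vertex -0.025 -0.617 -0.032
vertex 0.002 0.282 0.378
endloop
endfacet
facet normal 0.943 0.316 0.103
outer loop
vertex 0.838 -0.712 1.312
vertex 0.799 -0.302 0.413
vertex 0.536 0.223 1.208
endloop
endfacet
facet normal -0.552 0.692 0.465
outer loop
vertex -0.077 2.851 1.696
vertex 1.287 4.335 1.108
vertex -1.039 3.122 0.151
endloop
endfacet
facet normal -0.649 -0.707 0.280
outer loop
vertex -0.067 1.905 -0.668
vertex -0.077 2.851 1.696
vertex -1.039 3.122 0.151
endloop
endfacet
facet normal -0.552 0.692 0.466
outer loop
vertex -1.039 3.122 0.151
vertex 1.287 4.335 1.108
vertex 0.325 4.607 -0.437
endloop
endfacet
facet normal -0.523 0.148 -0.840
outer loop
vertex 0.325 4.607 -0.437
vertex -0.067 1.905 -0.668
vertex -1.039 3.122 0.151
endloop
endfacet
facet normal 0.523 -0.148 0.840
outer loop
vertex -0.077 2.851 1.696
vertex 2.259 3.118 0.289
vertex 1.287 4.335 1.108
endloop
endfacet
facet normal -0.650 -0.707 0.280
outer loop
vertex 0.895 1.633 0.877
vertex -0.077 2.851 1.696
vertex -0.067 1.905 -0.668
endloop
endfacet
facet normal 0.523 -0.148 0.840
outer loop
vertex 0.895 1.633 0.877
vertex 2.259 3.118 0.289
vertex -0.077 2.851 1.696
endloop
endfacet
facet normal 0.649 0.707 -0.280
outer loop
vertex 1.287 4.335 1.108
vertex 2.259 3.118 0.289
vertex 0.325 4.607 -0.437
endloop
endfacet
facet normal -0.523 0.148 -0.840
outer loop
vertex 1.297 3.389 -1.256
vertex -0.067 1.905 -0.668
vertex 0.325 4.607 -0.437
endloop
endfacet
facet normal 0.649 0.707 -0.280
outer loop
vertex 0.325 4.607 -0.437
vertex 2.259 3.118 0.289
vertex 1.297 3.389 -1.256
endloop
endfacet
facet normal 0.552 -0.692 -0.466
outer loop
vertex 1.297 3.389 -1.256
vertex 0.895 1.633 0.877
vertex -0.067 1.905 -0.668
endloop
endfacet
facet normal 0.552 -0.692 -0.465
outer loop
vertex 2.259 3.118 0.289
vertex 0.895 1.633 0.877
vertex 1.297 3.389 -1.256
endloop
endfacet

endsolid


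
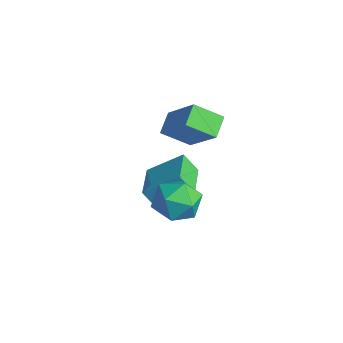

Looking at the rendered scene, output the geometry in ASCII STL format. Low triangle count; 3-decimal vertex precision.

solid 
facet normal -0.706 -0.117 -0.699
outer loop
vertex -1.116 1.759 1.377
vertex -0.565 2.732 0.657
vertex -0.542 1.087 0.91
endloop
endfacet
facet normal -0.415 -0.731 0.542
outer loop
vertex 0.905 1.328 2.343
vertex -1.116 1.759 1.377
vertex -0.542 1.087 0.91
endloop
endfacet
facet normal -0.705 -0.117 -0.699
outer loop
vertex -0.542 1.087 0.91
vertex -0.565 2.732 0.657
vertex 0.01 2.06 0.19
endloop
endfacet
facet normal 0.575 -0.672 -0.467
outer loop
vertex 0.01 2.06 0.19
vertex 0.905 1.328 2.343
vertex -0.542 1.087 0.91
endloop
endfacet
facet normal -0.575 0.672 0.468
outer loop
vertex -1.116 1.759 1.377
vertex 0.882 2.973 2.09
vertex -0.565 2.732 0.657
endloop
endfacet
facet normal -0.415 -0.731 0.542
outer loop
vertex 0.33 2.0 2.81
vertex -1.116 1.759 1.377
vertex 0.905 1.328 2.343
endloop
endfacet
facet normal -0.575 0.672 0.467
outer loop
vertex 0.33 2.0 2.81
vertex 0.882 2.973 2.09
vertex -1.116 1.759 1.377
endloop
endfacet
facet normal 0.415 0.731 -0.542
outer loop
vertex -0.565 2.732 0.657
vertex 0.882 2.973 2.09
vertex 0.01 2.06 0.19
endloop
endfacet
facet normal 0.575 -0.671 -0.467
outer loop
vertex 1.456 2.301 1.623
vertex 0.905 1.328 2.343
vertex 0.01 2.06 0.19
endloop
endfacet
facet normal 0.415 0.731 -0.542
outer loop
vertex 0.01 2.06 0.19
vertex 0.882 2.973 2.09
vertex 1.456 2.301 1.623
endloop
endfacet
facet normal 0.705 0.118 0.699
outer loop
vertex 1.456 2.301 1.623
vertex 0.33 2.0 2.81
vertex 0.905 1.328 2.343
endloop
endfacet
facet normal 0.706 0.117 0.699
outer loop
vertex 0.882 2.973 2.09
vertex 0.33 2.0 2.81
vertex 1.456 2.301 1.623
endloop
endfacet
facet normal -0.141 0.783 0.606
outer loop
vertex 2.48 1.126 -0.377
vertex 1.521 0.823 -0.208
vertex 2.273 0.492 0.395
endloop
endfacet
facet normal 0.540 0.574 0.616
outer loop
vertex 2.48 1.126 -0.377
vertex 2.273 0.492 0.395
vertex 3.098 0.338 -0.185
endloop
endfacet
facet normal 0.792 0.608 -0.052
outer loop
vertex 2.48 1.126 -0.377
vertex 3.098 0.338 -0.185
vertex 2.854 0.573 -1.148
endloop
endfacet
facet normal 0.265 0.840 -0.474
outer loop
vertex 2.48 1.126 -0.377
vertex 2.854 0.573 -1.148
vertex 1.879 0.873 -1.162
endloop
endfacet
facet normal -0.311 0.948 -0.067
outer loop
vertex 2.48 1.126 -0.377
vertex 1.879 0.873 -1.162
vertex 1.521 0.823 -0.208
endloop
endfacet
facet normal 0.558 -0.109 0.823
outer loop
vertex 3.098 0.338 -0.185
vertex 2.273 0.492 0.395
vertex 2.521 -0.453 0.102
endloop
endfacet
facet normal -0.545 0.231 0.806
outer loop
vertex 2.273 0.492 0.395
vertex 1.521 0.823 -0.208
vertex 1.546 -0.153 0.088
endloop
endfacet
facet normal -0.821 0.497 -0.282
outer loop
vertex 1.521 0.823 -0.208
vertex 1.879 0.873 -1.162
vertex 1.302 0.082 -0.875
endloop
endfacet
facet normal 0.112 0.321 -0.940
outer loop
vertex 1.879 0.873 -1.162
vertex 2.854 0.573 -1.148
vertex 2.127 -0.072 -1.455
endloop
endfacet
facet normal 0.965 -0.053 -0.257
outer loop
vertex 2.854 0.573 -1.148
vertex 3.098 0.338 -0.185
vertex 2.879 -0.403 -0.852
endloop
endfacet
facet normal -0.265 -0.840 0.474
outer loop
vertex 1.92 -0.706 -0.683
vertex 2.521 -0.453 0.102
vertex 1.546 -0.153 0.088
endloop
endfacet
facet normal -0.792 -0.608 0.052
outer loop
vertex 1.92 -0.706 -0.683
vertex 1.546 -0.153 0.088
vertex 1.302 0.082 -0.875
endloop
endfacet
facet normal -0.540 -0.574 -0.616
outer loop
vertex 1.92 -0.706 -0.683
vertex 1.302 0.082 -0.875
vertex 2.127 -0.072 -1.455
endloop
endfacet
facet normal 0.141 -0.783 -0.606
outer loop
vertex 1.92 -0.706 -0.683
vertex 2.127 -0.072 -1.455
vertex 2.879 -0.403 -0.852
endloop
endfacet
facet normal 0.311 -0.948 0.067
outer loop
vertex 1.92 -0.706 -0.683
vertex 2.879 -0.403 -0.852
vertex 2.521 -0.453 0.102
endloop
endfacet
facet normal -0.112 -0.321 0.940
outer loop
vertex 1.546 -0.153 0.088
vertex 2.521 -0.453 0.102
vertex 2.273 0.492 0.395
endloop
endfacet
facet normal -0.965 0.053 0.257
outer loop
vertex 1.302 0.082 -0.875
vertex 1.546 -0.153 0.088
vertex 1.521 0.823 -0.208
endloop
endfacet
facet normal -0.558 0.109 -0.823
outer loop
vertex 2.127 -0.072 -1.455
vertex 1.302 0.082 -0.875
vertex 1.879 0.873 -1.162
endloop
endfacet
facet normal 0.545 -0.231 -0.806
outer loop
vertex 2.879 -0.403 -0.852
vertex 2.127 -0.072 -1.455
vertex 2.854 0.573 -1.148
endloop
endfacet
facet normal 0.821 -0.497 0.282
outer loop
vertex 2.521 -0.453 0.102
vertex 2.879 -0.403 -0.852
vertex 3.098 0.338 -0.185
endloop
endfacet
facet normal -0.412 -0.715 -0.565
outer loop
vertex -0.543 0.301 -2.318
vertex -1.992 1.311 -2.538
vertex -0.13 0.714 -3.142
endloop
endfacet
facet normal 0.814 -0.568 0.123
outer loop
vertex 0.572 1.929 -2.182
vertex -0.543 0.301 -2.318
vertex -0.13 0.714 -3.142
endloop
endfacet
facet normal -0.412 -0.715 -0.565
outer loop
vertex -0.13 0.714 -3.142
vertex -1.992 1.311 -2.538
vertex -1.579 1.724 -3.362
endloop
endfacet
facet normal 0.409 0.409 -0.816
outer loop
vertex -1.579 1.724 -3.362
vertex 0.572 1.929 -2.182
vertex -0.13 0.714 -3.142
endloop
endfacet
facet normal -0.409 -0.409 0.816
outer loop
vertex -0.543 0.301 -2.318
vertex -1.29 2.526 -1.578
vertex -1.992 1.311 -2.538
endloop
endfacet
facet normal 0.814 -0.568 0.123
outer loop
vertex 0.159 1.516 -1.358
vertex -0.543 0.301 -2.318
vertex 0.572 1.929 -2.182
endloop
endfacet
facet normal -0.409 -0.409 0.816
outer loop
vertex 0.159 1.516 -1.358
vertex -1.29 2.526 -1.578
vertex -0.543 0.301 -2.318
endloop
endfacet
facet normal -0.814 0.568 -0.123
outer loop
vertex -1.992 1.311 -2.538
vertex -1.29 2.526 -1.578
vertex -1.579 1.724 -3.362
endloop
endfacet
facet normal 0.409 0.409 -0.816
outer loop
vertex -0.877 2.939 -2.402
vertex 0.572 1.929 -2.182
vertex -1.579 1.724 -3.362
endloop
endfacet
facet normal -0.814 0.568 -0.123
outer loop
vertex -1.579 1.724 -3.362
vertex -1.29 2.526 -1.578
vertex -0.877 2.939 -2.402
endloop
endfacet
facet normal 0.412 0.715 0.565
outer loop
vertex -0.877 2.939 -2.402
vertex 0.159 1.516 -1.358
vertex 0.572 1.929 -2.182
endloop
endfacet
facet normal 0.412 0.715 0.565
outer loop
vertex -1.29 2.526 -1.578
vertex 0.159 1.516 -1.358
vertex -0.877 2.939 -2.402
endloop
endfacet

endsolid


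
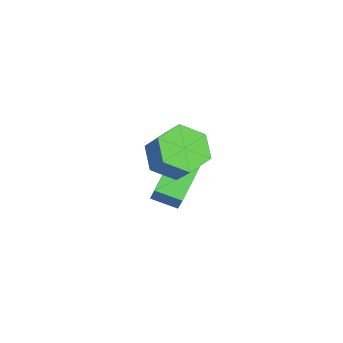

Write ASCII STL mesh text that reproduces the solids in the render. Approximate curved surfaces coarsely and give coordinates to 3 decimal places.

solid 
facet normal -0.626 -0.159 -0.763
outer loop
vertex 1.866 -2.365 1.753
vertex 1.04 -2.264 2.41
vertex 1.429 -1.413 1.913
endloop
endfacet
facet normal 0.662 0.409 -0.628
outer loop
vertex 1.866 -2.365 1.753
vertex 1.429 -1.413 1.913
vertex 2.686 -2.156 2.753
endloop
endfacet
facet normal 0.662 0.409 -0.628
outer loop
vertex 2.686 -2.156 2.753
vertex 1.429 -1.413 1.913
vertex 2.249 -1.204 2.913
endloop
endfacet
facet normal 0.626 0.159 0.763
outer loop
vertex 2.686 -2.156 2.753
vertex 2.249 -1.204 2.913
vertex 1.86 -2.056 3.41
endloop
endfacet
facet normal -0.626 -0.159 -0.763
outer loop
vertex 1.429 -1.413 1.913
vertex 1.04 -2.264 2.41
vertex 0.603 -1.312 2.57
endloop
endfacet
facet normal -0.026 0.983 -0.184
outer loop
vertex 1.429 -1.413 1.913
vertex 0.603 -1.312 2.57
vertex 2.249 -1.204 2.913
endloop
endfacet
facet normal -0.026 0.983 -0.184
outer loop
vertex 2.249 -1.204 2.913
vertex 0.603 -1.312 2.57
vertex 1.423 -1.103 3.57
endloop
endfacet
facet normal 0.626 0.159 0.763
outer loop
vertex 2.249 -1.204 2.913
vertex 1.423 -1.103 3.57
vertex 1.86 -2.056 3.41
endloop
endfacet
facet normal -0.626 -0.159 -0.763
outer loop
vertex 0.603 -1.312 2.57
vertex 1.04 -2.264 2.41
vertex 0.214 -2.164 3.067
endloop
endfacet
facet normal -0.688 0.573 0.444
outer loop
vertex 0.603 -1.312 2.57
vertex 0.214 -2.164 3.067
vertex 1.423 -1.103 3.57
endloop
endfacet
facet normal -0.688 0.573 0.444
outer loop
vertex 1.423 -1.103 3.57
vertex 0.214 -2.164 3.067
vertex 1.034 -1.955 4.067
endloop
endfacet
facet normal 0.626 0.159 0.763
outer loop
vertex 1.423 -1.103 3.57
vertex 1.034 -1.955 4.067
vertex 1.86 -2.056 3.41
endloop
endfacet
facet normal -0.626 -0.159 -0.763
outer loop
vertex 0.214 -2.164 3.067
vertex 1.04 -2.264 2.41
vertex 0.651 -3.116 2.907
endloop
endfacet
facet normal -0.662 -0.409 0.628
outer loop
vertex 0.214 -2.164 3.067
vertex 0.651 -3.116 2.907
vertex 1.034 -1.955 4.067
endloop
endfacet
facet normal -0.662 -0.409 0.628
outer loop
vertex 1.034 -1.955 4.067
vertex 0.651 -3.116 2.907
vertex 1.471 -2.907 3.907
endloop
endfacet
facet normal 0.626 0.159 0.763
outer loop
vertex 1.034 -1.955 4.067
vertex 1.471 -2.907 3.907
vertex 1.86 -2.056 3.41
endloop
endfacet
facet normal -0.626 -0.159 -0.763
outer loop
vertex 0.651 -3.116 2.907
vertex 1.04 -2.264 2.41
vertex 1.477 -3.217 2.25
endloop
endfacet
facet normal 0.026 -0.983 0.184
outer loop
vertex 0.651 -3.116 2.907
vertex 1.477 -3.217 2.25
vertex 1.471 -2.907 3.907
endloop
endfacet
facet normal 0.026 -0.983 0.184
outer loop
vertex 1.471 -2.907 3.907
vertex 1.477 -3.217 2.25
vertex 2.297 -3.008 3.25
endloop
endfacet
facet normal 0.626 0.159 0.763
outer loop
vertex 1.471 -2.907 3.907
vertex 2.297 -3.008 3.25
vertex 1.86 -2.056 3.41
endloop
endfacet
facet normal -0.626 -0.159 -0.763
outer loop
vertex 1.477 -3.217 2.25
vertex 1.04 -2.264 2.41
vertex 1.866 -2.365 1.753
endloop
endfacet
facet normal 0.688 -0.573 -0.444
outer loop
vertex 1.477 -3.217 2.25
vertex 1.866 -2.365 1.753
vertex 2.297 -3.008 3.25
endloop
endfacet
facet normal 0.688 -0.573 -0.444
outer loop
vertex 2.297 -3.008 3.25
vertex 1.866 -2.365 1.753
vertex 2.686 -2.156 2.753
endloop
endfacet
facet normal 0.626 0.159 0.763
outer loop
vertex 2.297 -3.008 3.25
vertex 2.686 -2.156 2.753
vertex 1.86 -2.056 3.41
endloop
endfacet
facet normal -0.507 0.010 -0.862
outer loop
vertex -1.053 -2.345 -1.663
vertex -2.238 -1.222 -0.953
vertex -0.434 -1.469 -2.017
endloop
endfacet
facet normal 0.666 -0.631 -0.398
outer loop
vertex 0.078 -1.478 -1.147
vertex -1.053 -2.345 -1.663
vertex -0.434 -1.469 -2.017
endloop
endfacet
facet normal -0.507 0.009 -0.862
outer loop
vertex -0.434 -1.469 -2.017
vertex -2.238 -1.222 -0.953
vertex -1.619 -0.345 -1.308
endloop
endfacet
facet normal 0.548 0.776 -0.314
outer loop
vertex -1.619 -0.345 -1.308
vertex 0.078 -1.478 -1.147
vertex -0.434 -1.469 -2.017
endloop
endfacet
facet normal -0.547 -0.776 0.314
outer loop
vertex -1.053 -2.345 -1.663
vertex -1.726 -1.231 -0.083
vertex -2.238 -1.222 -0.953
endloop
endfacet
facet normal 0.666 -0.631 -0.398
outer loop
vertex -0.541 -2.355 -0.792
vertex -1.053 -2.345 -1.663
vertex 0.078 -1.478 -1.147
endloop
endfacet
facet normal -0.548 -0.775 0.313
outer loop
vertex -0.541 -2.355 -0.792
vertex -1.726 -1.231 -0.083
vertex -1.053 -2.345 -1.663
endloop
endfacet
facet normal -0.666 0.631 0.398
outer loop
vertex -2.238 -1.222 -0.953
vertex -1.726 -1.231 -0.083
vertex -1.619 -0.345 -1.308
endloop
endfacet
facet normal 0.548 0.776 -0.313
outer loop
vertex -1.107 -0.355 -0.437
vertex 0.078 -1.478 -1.147
vertex -1.619 -0.345 -1.308
endloop
endfacet
facet normal -0.665 0.631 0.398
outer loop
vertex -1.619 -0.345 -1.308
vertex -1.726 -1.231 -0.083
vertex -1.107 -0.355 -0.437
endloop
endfacet
facet normal 0.507 -0.009 0.862
outer loop
vertex -1.107 -0.355 -0.437
vertex -0.541 -2.355 -0.792
vertex 0.078 -1.478 -1.147
endloop
endfacet
facet normal 0.507 -0.010 0.862
outer loop
vertex -1.726 -1.231 -0.083
vertex -0.541 -2.355 -0.792
vertex -1.107 -0.355 -0.437
endloop
endfacet

endsolid


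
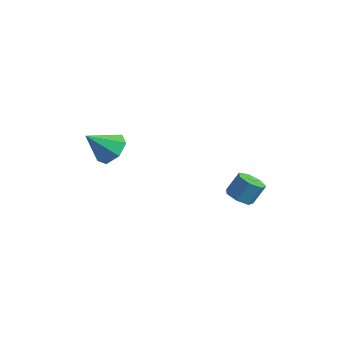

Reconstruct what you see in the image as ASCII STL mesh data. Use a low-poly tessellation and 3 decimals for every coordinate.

solid 
facet normal -0.192 -0.502 -0.843
outer loop
vertex 3.708 -0.311 -3.493
vertex 3.259 -0.687 -3.167
vertex 3.163 -0.108 -3.49
endloop
endfacet
facet normal 0.292 0.791 -0.538
outer loop
vertex 3.708 -0.311 -3.493
vertex 3.163 -0.108 -3.49
vertex 3.91 0.222 -2.599
endloop
endfacet
facet normal 0.292 0.791 -0.538
outer loop
vertex 3.91 0.222 -2.599
vertex 3.163 -0.108 -3.49
vertex 3.365 0.425 -2.597
endloop
endfacet
facet normal 0.191 0.504 0.842
outer loop
vertex 3.91 0.222 -2.599
vertex 3.365 0.425 -2.597
vertex 3.461 -0.153 -2.273
endloop
endfacet
facet normal -0.192 -0.502 -0.843
outer loop
vertex 3.163 -0.108 -3.49
vertex 3.259 -0.687 -3.167
vertex 2.69 -0.34 -3.244
endloop
endfacet
facet normal -0.549 0.766 -0.333
outer loop
vertex 3.163 -0.108 -3.49
vertex 2.69 -0.34 -3.244
vertex 3.365 0.425 -2.597
endloop
endfacet
facet normal -0.550 0.766 -0.332
outer loop
vertex 3.365 0.425 -2.597
vertex 2.69 -0.34 -3.244
vertex 2.893 0.193 -2.351
endloop
endfacet
facet normal 0.191 0.504 0.842
outer loop
vertex 3.365 0.425 -2.597
vertex 2.893 0.193 -2.351
vertex 3.461 -0.153 -2.273
endloop
endfacet
facet normal -0.192 -0.502 -0.843
outer loop
vertex 2.69 -0.34 -3.244
vertex 3.259 -0.687 -3.167
vertex 2.646 -0.834 -2.94
endloop
endfacet
facet normal -0.979 0.164 0.125
outer loop
vertex 2.69 -0.34 -3.244
vertex 2.646 -0.834 -2.94
vertex 2.893 0.193 -2.351
endloop
endfacet
facet normal -0.979 0.165 0.123
outer loop
vertex 2.893 0.193 -2.351
vertex 2.646 -0.834 -2.94
vertex 2.848 -0.301 -2.046
endloop
endfacet
facet normal 0.191 0.503 0.843
outer loop
vertex 2.893 0.193 -2.351
vertex 2.848 -0.301 -2.046
vertex 3.461 -0.153 -2.273
endloop
endfacet
facet normal -0.191 -0.504 -0.842
outer loop
vertex 2.646 -0.834 -2.94
vertex 3.259 -0.687 -3.167
vertex 3.063 -1.216 -2.806
endloop
endfacet
facet normal -0.670 -0.561 0.486
outer loop
vertex 2.646 -0.834 -2.94
vertex 3.063 -1.216 -2.806
vertex 2.848 -0.301 -2.046
endloop
endfacet
facet normal -0.669 -0.561 0.487
outer loop
vertex 2.848 -0.301 -2.046
vertex 3.063 -1.216 -2.806
vertex 3.265 -0.683 -1.913
endloop
endfacet
facet normal 0.191 0.502 0.843
outer loop
vertex 2.848 -0.301 -2.046
vertex 3.265 -0.683 -1.913
vertex 3.461 -0.153 -2.273
endloop
endfacet
facet normal -0.192 -0.504 -0.842
outer loop
vertex 3.063 -1.216 -2.806
vertex 3.259 -0.687 -3.167
vertex 3.627 -1.2 -2.944
endloop
endfacet
facet normal 0.143 -0.864 0.483
outer loop
vertex 3.063 -1.216 -2.806
vertex 3.627 -1.2 -2.944
vertex 3.265 -0.683 -1.913
endloop
endfacet
facet normal 0.142 -0.864 0.483
outer loop
vertex 3.265 -0.683 -1.913
vertex 3.627 -1.2 -2.944
vertex 3.83 -0.667 -2.051
endloop
endfacet
facet normal 0.192 0.502 0.843
outer loop
vertex 3.265 -0.683 -1.913
vertex 3.83 -0.667 -2.051
vertex 3.461 -0.153 -2.273
endloop
endfacet
facet normal -0.191 -0.503 -0.843
outer loop
vertex 3.627 -1.2 -2.944
vertex 3.259 -0.687 -3.167
vertex 3.914 -0.797 -3.25
endloop
endfacet
facet normal 0.848 -0.517 0.115
outer loop
vertex 3.627 -1.2 -2.944
vertex 3.914 -0.797 -3.25
vertex 3.83 -0.667 -2.051
endloop
endfacet
facet normal 0.848 -0.517 0.115
outer loop
vertex 3.83 -0.667 -2.051
vertex 3.914 -0.797 -3.25
vertex 4.117 -0.264 -2.356
endloop
endfacet
facet normal 0.192 0.502 0.843
outer loop
vertex 3.83 -0.667 -2.051
vertex 4.117 -0.264 -2.356
vertex 3.461 -0.153 -2.273
endloop
endfacet
facet normal -0.191 -0.503 -0.843
outer loop
vertex 3.914 -0.797 -3.25
vertex 3.259 -0.687 -3.167
vertex 3.708 -0.311 -3.493
endloop
endfacet
facet normal 0.915 0.219 -0.338
outer loop
vertex 3.914 -0.797 -3.25
vertex 3.708 -0.311 -3.493
vertex 4.117 -0.264 -2.356
endloop
endfacet
facet normal 0.915 0.221 -0.338
outer loop
vertex 4.117 -0.264 -2.356
vertex 3.708 -0.311 -3.493
vertex 3.91 0.222 -2.599
endloop
endfacet
facet normal 0.192 0.503 0.843
outer loop
vertex 4.117 -0.264 -2.356
vertex 3.91 0.222 -2.599
vertex 3.461 -0.153 -2.273
endloop
endfacet
facet normal 0.318 0.654 -0.687
outer loop
vertex -1.669 -3.651 -2.196
vertex -2.077 -3.001 -1.766
vertex -1.254 -3.294 -1.664
endloop
endfacet
facet normal 0.543 -0.829 0.133
outer loop
vertex -1.669 -3.651 -2.196
vertex -1.254 -3.294 -1.664
vertex -2.563 -3.999 -0.714
endloop
endfacet
facet normal 0.317 0.652 -0.689
outer loop
vertex -1.254 -3.294 -1.664
vertex -2.077 -3.001 -1.766
vertex -1.458 -2.715 -1.21
endloop
endfacet
facet normal 0.661 -0.304 0.685
outer loop
vertex -1.254 -3.294 -1.664
vertex -1.458 -2.715 -1.21
vertex -2.563 -3.999 -0.714
endloop
endfacet
facet normal 0.316 0.653 -0.688
outer loop
vertex -1.458 -2.715 -1.21
vertex -2.077 -3.001 -1.766
vertex -2.129 -2.352 -1.174
endloop
endfacet
facet normal 0.172 0.223 0.960
outer loop
vertex -1.458 -2.715 -1.21
vertex -2.129 -2.352 -1.174
vertex -2.563 -3.999 -0.714
endloop
endfacet
facet normal 0.317 0.653 -0.688
outer loop
vertex -2.129 -2.352 -1.174
vertex -2.077 -3.001 -1.766
vertex -2.761 -2.477 -1.584
endloop
endfacet
facet normal -0.557 0.356 0.750
outer loop
vertex -2.129 -2.352 -1.174
vertex -2.761 -2.477 -1.584
vertex -2.563 -3.999 -0.714
endloop
endfacet
facet normal 0.317 0.653 -0.688
outer loop
vertex -2.761 -2.477 -1.584
vertex -2.077 -3.001 -1.766
vertex -2.878 -2.996 -2.131
endloop
endfacet
facet normal -0.977 -0.005 0.214
outer loop
vertex -2.761 -2.477 -1.584
vertex -2.878 -2.996 -2.131
vertex -2.563 -3.999 -0.714
endloop
endfacet
facet normal 0.317 0.654 -0.687
outer loop
vertex -2.878 -2.996 -2.131
vertex -2.077 -3.001 -1.766
vertex -2.392 -3.519 -2.404
endloop
endfacet
facet normal -0.771 -0.588 -0.245
outer loop
vertex -2.878 -2.996 -2.131
vertex -2.392 -3.519 -2.404
vertex -2.563 -3.999 -0.714
endloop
endfacet
facet normal 0.317 0.654 -0.687
outer loop
vertex -2.392 -3.519 -2.404
vertex -2.077 -3.001 -1.766
vertex -1.669 -3.651 -2.196
endloop
endfacet
facet normal -0.094 -0.955 -0.281
outer loop
vertex -2.392 -3.519 -2.404
vertex -1.669 -3.651 -2.196
vertex -2.563 -3.999 -0.714
endloop
endfacet

endsolid


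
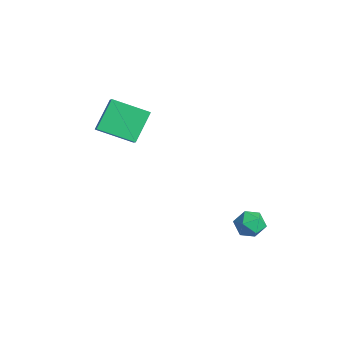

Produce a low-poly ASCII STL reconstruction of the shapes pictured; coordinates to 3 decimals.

solid 
facet normal -0.739 0.674 -0.024
outer loop
vertex 1.968 2.419 -1.506
vertex 1.525 1.951 -1.015
vertex 2.023 2.508 -0.703
endloop
endfacet
facet normal -0.103 0.989 -0.103
outer loop
vertex 1.968 2.419 -1.506
vertex 2.023 2.508 -0.703
vertex 2.691 2.53 -1.159
endloop
endfacet
facet normal 0.216 0.706 -0.675
outer loop
vertex 1.968 2.419 -1.506
vertex 2.691 2.53 -1.159
vertex 2.606 1.987 -1.754
endloop
endfacet
facet normal -0.224 0.215 -0.951
outer loop
vertex 1.968 2.419 -1.506
vertex 2.606 1.987 -1.754
vertex 1.885 1.63 -1.665
endloop
endfacet
facet normal -0.814 0.196 -0.547
outer loop
vertex 1.968 2.419 -1.506
vertex 1.885 1.63 -1.665
vertex 1.525 1.951 -1.015
endloop
endfacet
facet normal 0.294 0.832 0.471
outer loop
vertex 2.691 2.53 -1.159
vertex 2.023 2.508 -0.703
vertex 2.695 2.13 -0.455
endloop
endfacet
facet normal -0.735 0.323 0.597
outer loop
vertex 2.023 2.508 -0.703
vertex 1.525 1.951 -1.015
vertex 1.974 1.773 -0.366
endloop
endfacet
facet normal -0.856 -0.451 -0.251
outer loop
vertex 1.525 1.951 -1.015
vertex 1.885 1.63 -1.665
vertex 1.889 1.23 -0.961
endloop
endfacet
facet normal 0.097 -0.420 -0.902
outer loop
vertex 1.885 1.63 -1.665
vertex 2.606 1.987 -1.754
vertex 2.557 1.252 -1.417
endloop
endfacet
facet normal 0.808 0.374 -0.456
outer loop
vertex 2.606 1.987 -1.754
vertex 2.691 2.53 -1.159
vertex 3.055 1.809 -1.105
endloop
endfacet
facet normal 0.224 -0.215 0.951
outer loop
vertex 2.612 1.341 -0.614
vertex 2.695 2.13 -0.455
vertex 1.974 1.773 -0.366
endloop
endfacet
facet normal -0.216 -0.706 0.675
outer loop
vertex 2.612 1.341 -0.614
vertex 1.974 1.773 -0.366
vertex 1.889 1.23 -0.961
endloop
endfacet
facet normal 0.103 -0.989 0.103
outer loop
vertex 2.612 1.341 -0.614
vertex 1.889 1.23 -0.961
vertex 2.557 1.252 -1.417
endloop
endfacet
facet normal 0.739 -0.674 0.024
outer loop
vertex 2.612 1.341 -0.614
vertex 2.557 1.252 -1.417
vertex 3.055 1.809 -1.105
endloop
endfacet
facet normal 0.814 -0.196 0.547
outer loop
vertex 2.612 1.341 -0.614
vertex 3.055 1.809 -1.105
vertex 2.695 2.13 -0.455
endloop
endfacet
facet normal -0.097 0.420 0.902
outer loop
vertex 1.974 1.773 -0.366
vertex 2.695 2.13 -0.455
vertex 2.023 2.508 -0.703
endloop
endfacet
facet normal -0.808 -0.374 0.456
outer loop
vertex 1.889 1.23 -0.961
vertex 1.974 1.773 -0.366
vertex 1.525 1.951 -1.015
endloop
endfacet
facet normal -0.294 -0.832 -0.471
outer loop
vertex 2.557 1.252 -1.417
vertex 1.889 1.23 -0.961
vertex 1.885 1.63 -1.665
endloop
endfacet
facet normal 0.735 -0.323 -0.597
outer loop
vertex 3.055 1.809 -1.105
vertex 2.557 1.252 -1.417
vertex 2.606 1.987 -1.754
endloop
endfacet
facet normal 0.856 0.451 0.251
outer loop
vertex 2.695 2.13 -0.455
vertex 3.055 1.809 -1.105
vertex 2.691 2.53 -1.159
endloop
endfacet
facet normal -0.522 -0.770 0.366
outer loop
vertex -3.772 -2.2 4.724
vertex -4.566 -1.969 4.077
vertex -3.062 -3.277 3.47
endloop
endfacet
facet normal 0.756 -0.220 0.617
outer loop
vertex -2.054 -1.791 2.763
vertex -3.772 -2.2 4.724
vertex -3.062 -3.277 3.47
endloop
endfacet
facet normal -0.522 -0.770 0.366
outer loop
vertex -3.062 -3.277 3.47
vertex -4.566 -1.969 4.077
vertex -3.856 -3.047 2.822
endloop
endfacet
facet normal 0.395 -0.599 -0.696
outer loop
vertex -3.856 -3.047 2.822
vertex -2.054 -1.791 2.763
vertex -3.062 -3.277 3.47
endloop
endfacet
facet normal -0.394 0.599 0.697
outer loop
vertex -3.772 -2.2 4.724
vertex -3.558 -0.483 3.37
vertex -4.566 -1.969 4.077
endloop
endfacet
facet normal 0.756 -0.220 0.617
outer loop
vertex -2.764 -0.713 4.018
vertex -3.772 -2.2 4.724
vertex -2.054 -1.791 2.763
endloop
endfacet
facet normal -0.395 0.599 0.697
outer loop
vertex -2.764 -0.713 4.018
vertex -3.558 -0.483 3.37
vertex -3.772 -2.2 4.724
endloop
endfacet
facet normal -0.756 0.220 -0.616
outer loop
vertex -4.566 -1.969 4.077
vertex -3.558 -0.483 3.37
vertex -3.856 -3.047 2.822
endloop
endfacet
facet normal 0.394 -0.598 -0.697
outer loop
vertex -2.848 -1.56 2.116
vertex -2.054 -1.791 2.763
vertex -3.856 -3.047 2.822
endloop
endfacet
facet normal -0.756 0.220 -0.617
outer loop
vertex -3.856 -3.047 2.822
vertex -3.558 -0.483 3.37
vertex -2.848 -1.56 2.116
endloop
endfacet
facet normal 0.522 0.770 -0.366
outer loop
vertex -2.848 -1.56 2.116
vertex -2.764 -0.713 4.018
vertex -2.054 -1.791 2.763
endloop
endfacet
facet normal 0.522 0.770 -0.366
outer loop
vertex -3.558 -0.483 3.37
vertex -2.764 -0.713 4.018
vertex -2.848 -1.56 2.116
endloop
endfacet

endsolid


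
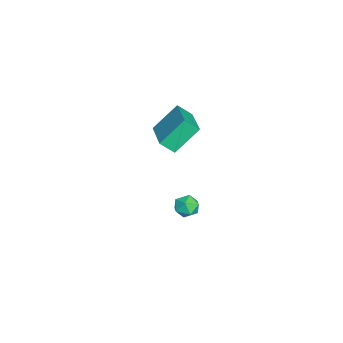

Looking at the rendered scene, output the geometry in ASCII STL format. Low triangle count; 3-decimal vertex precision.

solid 
facet normal -0.398 0.716 0.574
outer loop
vertex -1.753 1.066 -2.51
vertex -1.54 0.701 -1.907
vertex -1.092 1.197 -2.215
endloop
endfacet
facet normal -0.173 0.984 -0.048
outer loop
vertex -1.753 1.066 -2.51
vertex -1.092 1.197 -2.215
vertex -1.166 1.148 -2.946
endloop
endfacet
facet normal -0.514 0.639 -0.572
outer loop
vertex -1.753 1.066 -2.51
vertex -1.166 1.148 -2.946
vertex -1.659 0.622 -3.09
endloop
endfacet
facet normal -0.948 0.158 -0.275
outer loop
vertex -1.753 1.066 -2.51
vertex -1.659 0.622 -3.09
vertex -1.891 0.345 -2.448
endloop
endfacet
facet normal -0.877 0.205 0.434
outer loop
vertex -1.753 1.066 -2.51
vertex -1.891 0.345 -2.448
vertex -1.54 0.701 -1.907
endloop
endfacet
facet normal 0.522 0.846 -0.110
outer loop
vertex -1.166 1.148 -2.946
vertex -1.092 1.197 -2.215
vertex -0.589 0.835 -2.612
endloop
endfacet
facet normal 0.161 0.412 0.897
outer loop
vertex -1.092 1.197 -2.215
vertex -1.54 0.701 -1.907
vertex -0.821 0.558 -1.97
endloop
endfacet
facet normal -0.614 -0.415 0.671
outer loop
vertex -1.54 0.701 -1.907
vertex -1.891 0.345 -2.448
vertex -1.314 0.032 -2.114
endloop
endfacet
facet normal -0.729 -0.492 -0.476
outer loop
vertex -1.891 0.345 -2.448
vertex -1.659 0.622 -3.09
vertex -1.388 -0.017 -2.845
endloop
endfacet
facet normal -0.027 0.287 -0.957
outer loop
vertex -1.659 0.622 -3.09
vertex -1.166 1.148 -2.946
vertex -0.94 0.479 -3.153
endloop
endfacet
facet normal 0.948 -0.158 0.275
outer loop
vertex -0.727 0.114 -2.55
vertex -0.589 0.835 -2.612
vertex -0.821 0.558 -1.97
endloop
endfacet
facet normal 0.514 -0.639 0.572
outer loop
vertex -0.727 0.114 -2.55
vertex -0.821 0.558 -1.97
vertex -1.314 0.032 -2.114
endloop
endfacet
facet normal 0.173 -0.984 0.048
outer loop
vertex -0.727 0.114 -2.55
vertex -1.314 0.032 -2.114
vertex -1.388 -0.017 -2.845
endloop
endfacet
facet normal 0.398 -0.716 -0.574
outer loop
vertex -0.727 0.114 -2.55
vertex -1.388 -0.017 -2.845
vertex -0.94 0.479 -3.153
endloop
endfacet
facet normal 0.877 -0.205 -0.434
outer loop
vertex -0.727 0.114 -2.55
vertex -0.94 0.479 -3.153
vertex -0.589 0.835 -2.612
endloop
endfacet
facet normal 0.729 0.492 0.476
outer loop
vertex -0.821 0.558 -1.97
vertex -0.589 0.835 -2.612
vertex -1.092 1.197 -2.215
endloop
endfacet
facet normal 0.027 -0.287 0.957
outer loop
vertex -1.314 0.032 -2.114
vertex -0.821 0.558 -1.97
vertex -1.54 0.701 -1.907
endloop
endfacet
facet normal -0.522 -0.846 0.110
outer loop
vertex -1.388 -0.017 -2.845
vertex -1.314 0.032 -2.114
vertex -1.891 0.345 -2.448
endloop
endfacet
facet normal -0.161 -0.412 -0.897
outer loop
vertex -0.94 0.479 -3.153
vertex -1.388 -0.017 -2.845
vertex -1.659 0.622 -3.09
endloop
endfacet
facet normal 0.614 0.415 -0.671
outer loop
vertex -0.589 0.835 -2.612
vertex -0.94 0.479 -3.153
vertex -1.166 1.148 -2.946
endloop
endfacet
facet normal -0.940 -0.254 -0.229
outer loop
vertex -1.988 0.049 4.417
vertex -2.028 0.768 3.782
vertex -1.37 -1.065 3.117
endloop
endfacet
facet normal 0.042 -0.749 0.661
outer loop
vertex 0.688 -0.508 3.618
vertex -1.988 0.049 4.417
vertex -1.37 -1.065 3.117
endloop
endfacet
facet normal -0.940 -0.254 -0.229
outer loop
vertex -1.37 -1.065 3.117
vertex -2.028 0.768 3.782
vertex -1.41 -0.346 2.482
endloop
endfacet
facet normal 0.340 -0.612 -0.714
outer loop
vertex -1.41 -0.346 2.482
vertex 0.688 -0.508 3.618
vertex -1.37 -1.065 3.117
endloop
endfacet
facet normal -0.340 0.612 0.714
outer loop
vertex -1.988 0.049 4.417
vertex 0.03 1.325 4.283
vertex -2.028 0.768 3.782
endloop
endfacet
facet normal 0.042 -0.749 0.661
outer loop
vertex 0.07 0.606 4.918
vertex -1.988 0.049 4.417
vertex 0.688 -0.508 3.618
endloop
endfacet
facet normal -0.340 0.612 0.714
outer loop
vertex 0.07 0.606 4.918
vertex 0.03 1.325 4.283
vertex -1.988 0.049 4.417
endloop
endfacet
facet normal -0.042 0.749 -0.661
outer loop
vertex -2.028 0.768 3.782
vertex 0.03 1.325 4.283
vertex -1.41 -0.346 2.482
endloop
endfacet
facet normal 0.340 -0.612 -0.714
outer loop
vertex 0.648 0.211 2.983
vertex 0.688 -0.508 3.618
vertex -1.41 -0.346 2.482
endloop
endfacet
facet normal -0.042 0.749 -0.661
outer loop
vertex -1.41 -0.346 2.482
vertex 0.03 1.325 4.283
vertex 0.648 0.211 2.983
endloop
endfacet
facet normal 0.940 0.254 0.229
outer loop
vertex 0.648 0.211 2.983
vertex 0.07 0.606 4.918
vertex 0.688 -0.508 3.618
endloop
endfacet
facet normal 0.940 0.254 0.229
outer loop
vertex 0.03 1.325 4.283
vertex 0.07 0.606 4.918
vertex 0.648 0.211 2.983
endloop
endfacet

endsolid
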